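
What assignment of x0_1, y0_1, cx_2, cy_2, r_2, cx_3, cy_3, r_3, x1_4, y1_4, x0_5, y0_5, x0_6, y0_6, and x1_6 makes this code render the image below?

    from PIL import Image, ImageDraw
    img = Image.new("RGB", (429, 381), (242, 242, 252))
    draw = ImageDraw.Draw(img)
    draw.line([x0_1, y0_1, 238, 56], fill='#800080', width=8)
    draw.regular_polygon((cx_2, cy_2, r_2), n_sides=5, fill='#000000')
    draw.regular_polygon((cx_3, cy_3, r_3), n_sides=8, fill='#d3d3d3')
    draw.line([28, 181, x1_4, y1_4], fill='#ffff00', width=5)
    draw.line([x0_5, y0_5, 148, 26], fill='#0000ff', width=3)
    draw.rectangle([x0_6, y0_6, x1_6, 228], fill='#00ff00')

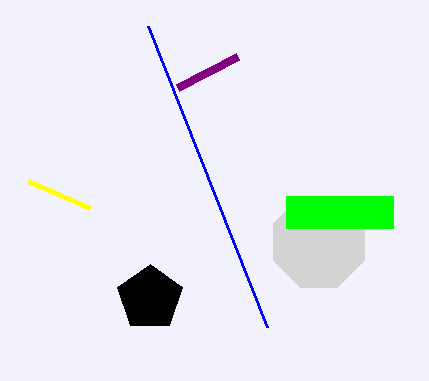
x0_1 = 178, y0_1 = 87, cx_2 = 150, cy_2 = 298, r_2 = 34, cx_3 = 319, cy_3 = 242, r_3 = 49, x1_4 = 90, y1_4 = 208, x0_5 = 267, y0_5 = 327, x0_6 = 286, y0_6 = 196, x1_6 = 393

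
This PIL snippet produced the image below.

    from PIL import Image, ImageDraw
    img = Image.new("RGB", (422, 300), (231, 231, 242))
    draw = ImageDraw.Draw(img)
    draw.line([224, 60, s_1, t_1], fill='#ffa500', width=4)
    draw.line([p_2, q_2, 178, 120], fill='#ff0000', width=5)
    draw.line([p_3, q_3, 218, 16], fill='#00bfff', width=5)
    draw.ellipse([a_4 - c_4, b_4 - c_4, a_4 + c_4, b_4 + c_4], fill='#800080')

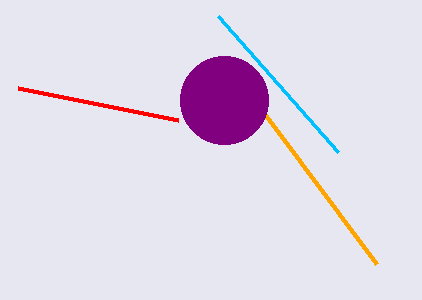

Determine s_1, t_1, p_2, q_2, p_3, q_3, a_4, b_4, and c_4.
s_1 = 376
t_1 = 264
p_2 = 18
q_2 = 88
p_3 = 338
q_3 = 152
a_4 = 224
b_4 = 100
c_4 = 44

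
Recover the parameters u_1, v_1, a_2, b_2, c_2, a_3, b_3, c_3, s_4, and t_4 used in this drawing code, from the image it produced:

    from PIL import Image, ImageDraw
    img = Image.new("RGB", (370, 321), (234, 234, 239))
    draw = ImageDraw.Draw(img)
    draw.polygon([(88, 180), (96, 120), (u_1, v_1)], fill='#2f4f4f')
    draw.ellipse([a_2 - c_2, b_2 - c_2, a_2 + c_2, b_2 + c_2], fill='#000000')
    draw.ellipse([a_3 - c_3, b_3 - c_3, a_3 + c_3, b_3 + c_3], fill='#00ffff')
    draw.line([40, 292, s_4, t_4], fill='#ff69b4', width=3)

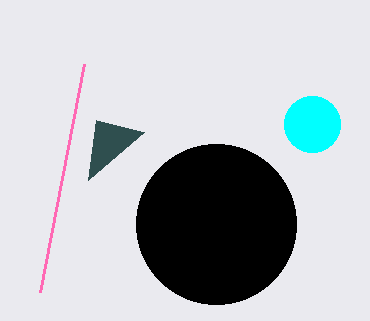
u_1 = 144, v_1 = 132, a_2 = 216, b_2 = 224, c_2 = 80, a_3 = 312, b_3 = 124, c_3 = 28, s_4 = 84, t_4 = 64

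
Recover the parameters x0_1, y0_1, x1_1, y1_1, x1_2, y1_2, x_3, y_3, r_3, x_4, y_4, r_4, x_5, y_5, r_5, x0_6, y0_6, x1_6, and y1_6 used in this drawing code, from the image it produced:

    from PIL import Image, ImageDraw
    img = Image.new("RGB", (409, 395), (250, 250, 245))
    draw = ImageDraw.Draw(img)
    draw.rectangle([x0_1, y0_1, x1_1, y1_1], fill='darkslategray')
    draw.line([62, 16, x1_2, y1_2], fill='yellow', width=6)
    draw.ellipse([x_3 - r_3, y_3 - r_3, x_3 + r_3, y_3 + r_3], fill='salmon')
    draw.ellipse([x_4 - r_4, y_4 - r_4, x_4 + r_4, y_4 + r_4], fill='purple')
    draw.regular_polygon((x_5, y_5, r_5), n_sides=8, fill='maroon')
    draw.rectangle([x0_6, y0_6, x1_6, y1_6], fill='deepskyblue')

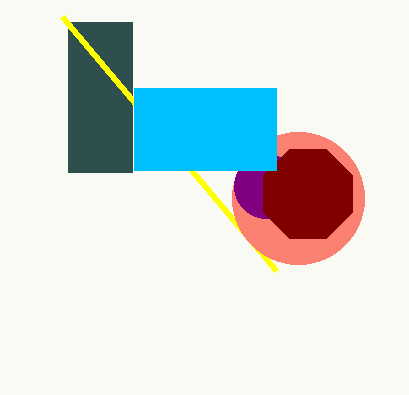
x0_1 = 68, y0_1 = 22, x1_1 = 132, y1_1 = 172, x1_2 = 276, y1_2 = 270, x_3 = 298, y_3 = 198, r_3 = 66, x_4 = 266, y_4 = 186, r_4 = 32, x_5 = 308, y_5 = 194, r_5 = 48, x0_6 = 134, y0_6 = 88, x1_6 = 276, y1_6 = 170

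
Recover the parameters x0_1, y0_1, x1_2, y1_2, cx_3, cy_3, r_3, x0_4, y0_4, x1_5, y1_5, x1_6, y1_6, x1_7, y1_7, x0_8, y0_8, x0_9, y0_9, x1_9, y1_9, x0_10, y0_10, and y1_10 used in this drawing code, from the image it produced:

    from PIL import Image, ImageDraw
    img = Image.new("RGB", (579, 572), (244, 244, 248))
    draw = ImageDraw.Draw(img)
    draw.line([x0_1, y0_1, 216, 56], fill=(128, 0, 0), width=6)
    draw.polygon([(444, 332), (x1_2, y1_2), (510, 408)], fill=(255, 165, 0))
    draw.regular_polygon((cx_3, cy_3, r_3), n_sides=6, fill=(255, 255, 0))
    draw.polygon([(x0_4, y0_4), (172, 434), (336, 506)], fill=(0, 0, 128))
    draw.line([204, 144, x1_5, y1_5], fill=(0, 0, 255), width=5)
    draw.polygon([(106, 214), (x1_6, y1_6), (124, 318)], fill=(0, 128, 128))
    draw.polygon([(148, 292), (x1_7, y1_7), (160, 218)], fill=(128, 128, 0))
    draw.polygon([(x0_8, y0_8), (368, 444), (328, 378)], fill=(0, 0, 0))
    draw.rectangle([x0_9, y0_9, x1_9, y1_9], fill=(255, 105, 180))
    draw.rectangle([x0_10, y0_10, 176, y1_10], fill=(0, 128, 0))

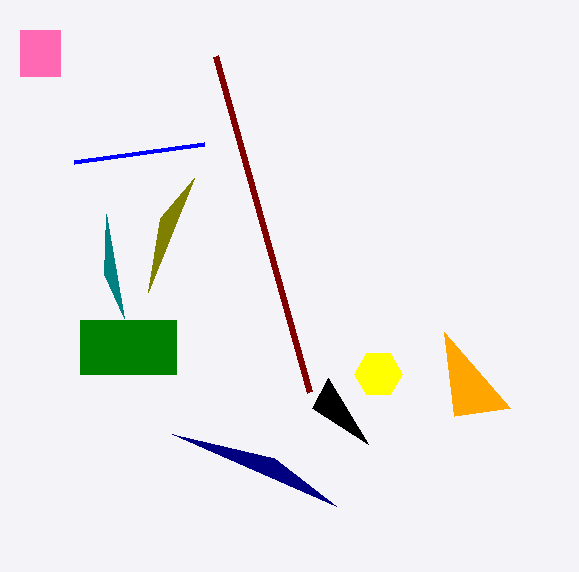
x0_1 = 310; y0_1 = 392; x1_2 = 454; y1_2 = 416; cx_3 = 378; cy_3 = 374; r_3 = 24; x0_4 = 274; y0_4 = 458; x1_5 = 74; y1_5 = 162; x1_6 = 104; y1_6 = 274; x1_7 = 194; y1_7 = 178; x0_8 = 312; y0_8 = 408; x0_9 = 20; y0_9 = 30; x1_9 = 60; y1_9 = 76; x0_10 = 80; y0_10 = 320; y1_10 = 374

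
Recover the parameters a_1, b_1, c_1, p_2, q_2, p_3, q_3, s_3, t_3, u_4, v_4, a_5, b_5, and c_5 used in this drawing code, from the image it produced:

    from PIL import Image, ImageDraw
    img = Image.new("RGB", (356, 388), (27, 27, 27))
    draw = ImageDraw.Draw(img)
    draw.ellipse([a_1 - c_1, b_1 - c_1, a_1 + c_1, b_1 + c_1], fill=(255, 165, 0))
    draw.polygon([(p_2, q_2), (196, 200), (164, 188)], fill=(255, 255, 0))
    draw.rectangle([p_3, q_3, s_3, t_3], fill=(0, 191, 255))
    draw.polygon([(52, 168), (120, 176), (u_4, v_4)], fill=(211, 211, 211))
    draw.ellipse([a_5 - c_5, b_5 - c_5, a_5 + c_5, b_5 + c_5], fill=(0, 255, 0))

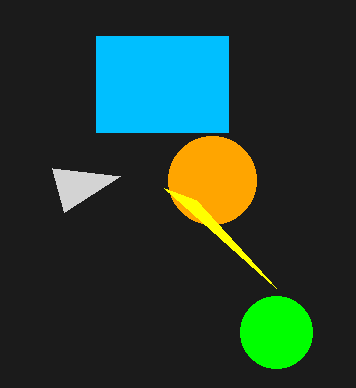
a_1 = 212, b_1 = 180, c_1 = 44, p_2 = 276, q_2 = 288, p_3 = 96, q_3 = 36, s_3 = 228, t_3 = 132, u_4 = 64, v_4 = 212, a_5 = 276, b_5 = 332, c_5 = 36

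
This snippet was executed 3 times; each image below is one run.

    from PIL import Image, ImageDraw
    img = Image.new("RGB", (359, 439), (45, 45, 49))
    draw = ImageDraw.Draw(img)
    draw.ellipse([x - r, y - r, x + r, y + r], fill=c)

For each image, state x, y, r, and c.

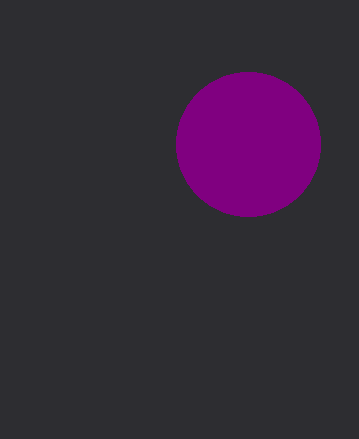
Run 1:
x = 248, y = 144, r = 72, c = 'purple'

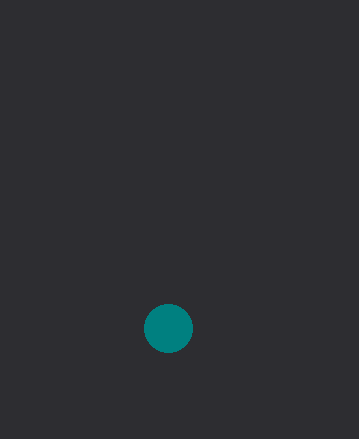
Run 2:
x = 168, y = 328, r = 24, c = 'teal'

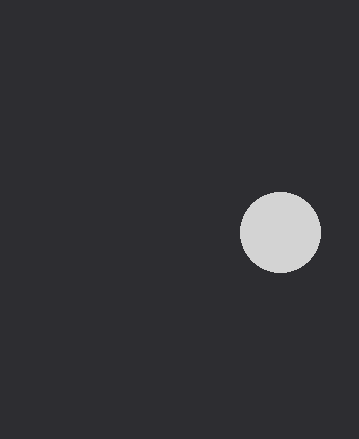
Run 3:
x = 280, y = 232, r = 40, c = 'lightgray'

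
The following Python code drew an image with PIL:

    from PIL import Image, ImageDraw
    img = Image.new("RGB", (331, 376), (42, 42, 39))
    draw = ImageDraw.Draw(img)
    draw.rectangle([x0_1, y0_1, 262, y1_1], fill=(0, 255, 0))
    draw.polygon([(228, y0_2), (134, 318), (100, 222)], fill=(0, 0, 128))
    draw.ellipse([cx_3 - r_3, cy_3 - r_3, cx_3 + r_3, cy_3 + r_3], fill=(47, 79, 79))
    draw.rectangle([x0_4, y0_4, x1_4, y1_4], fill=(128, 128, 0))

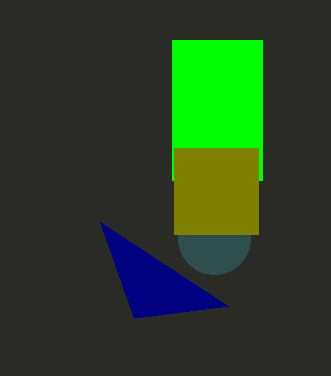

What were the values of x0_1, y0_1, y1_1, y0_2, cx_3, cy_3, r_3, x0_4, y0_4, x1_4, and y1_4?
x0_1 = 172, y0_1 = 40, y1_1 = 180, y0_2 = 306, cx_3 = 214, cy_3 = 238, r_3 = 36, x0_4 = 174, y0_4 = 148, x1_4 = 258, y1_4 = 234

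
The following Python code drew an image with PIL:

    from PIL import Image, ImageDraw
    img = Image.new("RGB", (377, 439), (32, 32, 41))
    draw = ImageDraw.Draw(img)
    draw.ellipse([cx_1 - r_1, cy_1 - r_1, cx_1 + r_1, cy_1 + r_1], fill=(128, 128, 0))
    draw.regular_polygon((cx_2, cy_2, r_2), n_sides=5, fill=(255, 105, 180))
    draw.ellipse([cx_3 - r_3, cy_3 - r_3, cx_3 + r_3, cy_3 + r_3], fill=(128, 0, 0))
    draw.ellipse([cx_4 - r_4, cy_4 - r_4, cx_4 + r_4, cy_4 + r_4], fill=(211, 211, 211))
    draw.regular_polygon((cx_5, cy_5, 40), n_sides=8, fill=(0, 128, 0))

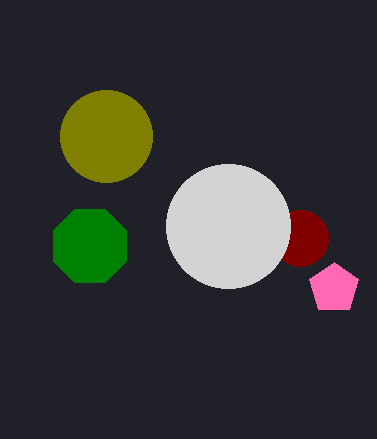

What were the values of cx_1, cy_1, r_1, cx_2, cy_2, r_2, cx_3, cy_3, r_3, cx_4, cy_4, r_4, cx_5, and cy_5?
cx_1 = 106
cy_1 = 136
r_1 = 46
cx_2 = 334
cy_2 = 288
r_2 = 26
cx_3 = 300
cy_3 = 238
r_3 = 28
cx_4 = 228
cy_4 = 226
r_4 = 62
cx_5 = 90
cy_5 = 246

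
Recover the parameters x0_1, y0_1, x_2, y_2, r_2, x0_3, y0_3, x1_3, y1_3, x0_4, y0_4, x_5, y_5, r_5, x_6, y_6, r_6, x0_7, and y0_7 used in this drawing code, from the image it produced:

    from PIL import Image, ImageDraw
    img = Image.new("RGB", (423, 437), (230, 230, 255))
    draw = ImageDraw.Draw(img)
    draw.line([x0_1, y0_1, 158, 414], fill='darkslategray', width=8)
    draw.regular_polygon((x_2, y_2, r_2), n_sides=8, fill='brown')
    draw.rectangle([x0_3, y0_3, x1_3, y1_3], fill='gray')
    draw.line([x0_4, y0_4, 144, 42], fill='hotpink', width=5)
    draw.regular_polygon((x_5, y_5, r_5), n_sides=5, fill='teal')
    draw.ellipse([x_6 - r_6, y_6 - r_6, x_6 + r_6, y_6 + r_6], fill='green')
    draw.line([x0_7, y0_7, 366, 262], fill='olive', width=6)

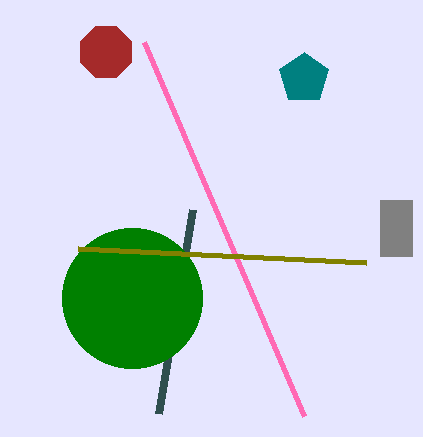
x0_1 = 192; y0_1 = 210; x_2 = 106; y_2 = 52; r_2 = 28; x0_3 = 380; y0_3 = 200; x1_3 = 412; y1_3 = 256; x0_4 = 304; y0_4 = 416; x_5 = 304; y_5 = 78; r_5 = 26; x_6 = 132; y_6 = 298; r_6 = 70; x0_7 = 78; y0_7 = 248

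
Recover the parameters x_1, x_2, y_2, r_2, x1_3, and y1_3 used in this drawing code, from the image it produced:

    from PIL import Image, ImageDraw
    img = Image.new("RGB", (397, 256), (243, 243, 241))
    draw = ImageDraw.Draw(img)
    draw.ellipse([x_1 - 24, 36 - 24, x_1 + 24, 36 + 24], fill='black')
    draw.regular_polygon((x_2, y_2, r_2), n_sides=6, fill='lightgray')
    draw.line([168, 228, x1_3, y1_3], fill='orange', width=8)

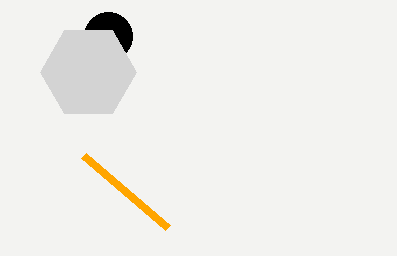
x_1 = 108; x_2 = 88; y_2 = 72; r_2 = 48; x1_3 = 84; y1_3 = 156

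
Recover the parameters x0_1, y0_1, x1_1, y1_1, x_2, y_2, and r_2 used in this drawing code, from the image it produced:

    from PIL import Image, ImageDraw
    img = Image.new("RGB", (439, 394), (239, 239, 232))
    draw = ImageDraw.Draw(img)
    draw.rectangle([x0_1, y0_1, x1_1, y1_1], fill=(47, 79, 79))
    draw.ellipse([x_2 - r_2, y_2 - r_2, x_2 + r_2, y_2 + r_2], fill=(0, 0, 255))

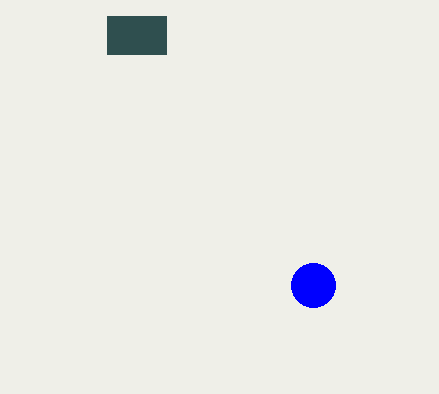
x0_1 = 107
y0_1 = 16
x1_1 = 166
y1_1 = 54
x_2 = 313
y_2 = 285
r_2 = 22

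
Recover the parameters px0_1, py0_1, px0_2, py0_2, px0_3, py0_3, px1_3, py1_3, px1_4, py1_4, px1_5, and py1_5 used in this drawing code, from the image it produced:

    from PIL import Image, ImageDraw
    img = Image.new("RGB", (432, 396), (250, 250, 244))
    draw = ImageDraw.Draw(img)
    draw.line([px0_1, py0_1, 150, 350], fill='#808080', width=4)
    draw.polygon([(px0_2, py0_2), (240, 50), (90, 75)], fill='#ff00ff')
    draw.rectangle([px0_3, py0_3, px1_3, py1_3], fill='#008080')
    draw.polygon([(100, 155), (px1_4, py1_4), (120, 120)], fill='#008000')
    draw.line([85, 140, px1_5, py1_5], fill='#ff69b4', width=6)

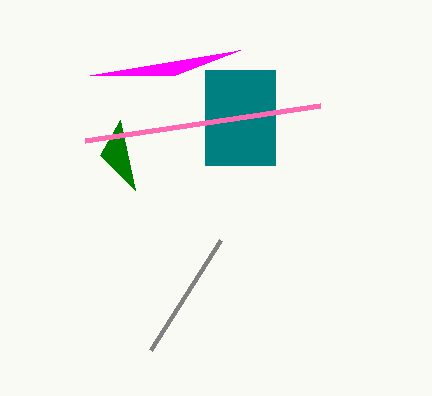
px0_1 = 220; py0_1 = 240; px0_2 = 175; py0_2 = 75; px0_3 = 205; py0_3 = 70; px1_3 = 275; py1_3 = 165; px1_4 = 135; py1_4 = 190; px1_5 = 320; py1_5 = 105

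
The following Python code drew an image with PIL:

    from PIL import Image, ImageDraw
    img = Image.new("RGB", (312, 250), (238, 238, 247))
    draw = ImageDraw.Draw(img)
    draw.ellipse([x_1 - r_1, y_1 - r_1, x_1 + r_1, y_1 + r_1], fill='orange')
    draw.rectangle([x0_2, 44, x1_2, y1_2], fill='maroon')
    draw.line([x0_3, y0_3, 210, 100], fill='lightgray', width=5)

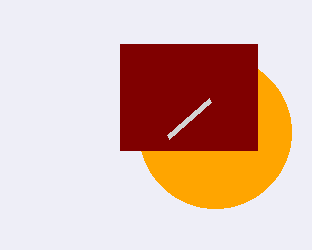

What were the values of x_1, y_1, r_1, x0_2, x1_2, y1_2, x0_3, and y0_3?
x_1 = 215; y_1 = 132; r_1 = 76; x0_2 = 120; x1_2 = 257; y1_2 = 150; x0_3 = 168; y0_3 = 137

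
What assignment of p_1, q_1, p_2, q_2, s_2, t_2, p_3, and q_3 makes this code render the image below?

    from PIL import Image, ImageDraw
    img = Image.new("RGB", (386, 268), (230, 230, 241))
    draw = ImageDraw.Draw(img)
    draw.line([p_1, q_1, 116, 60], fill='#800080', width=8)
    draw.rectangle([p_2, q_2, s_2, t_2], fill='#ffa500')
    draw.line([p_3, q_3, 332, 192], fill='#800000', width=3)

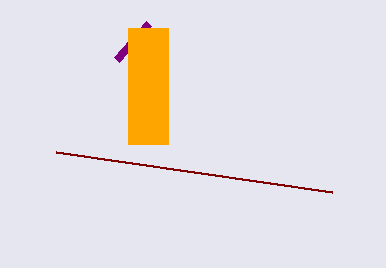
p_1 = 148; q_1 = 24; p_2 = 128; q_2 = 28; s_2 = 168; t_2 = 144; p_3 = 56; q_3 = 152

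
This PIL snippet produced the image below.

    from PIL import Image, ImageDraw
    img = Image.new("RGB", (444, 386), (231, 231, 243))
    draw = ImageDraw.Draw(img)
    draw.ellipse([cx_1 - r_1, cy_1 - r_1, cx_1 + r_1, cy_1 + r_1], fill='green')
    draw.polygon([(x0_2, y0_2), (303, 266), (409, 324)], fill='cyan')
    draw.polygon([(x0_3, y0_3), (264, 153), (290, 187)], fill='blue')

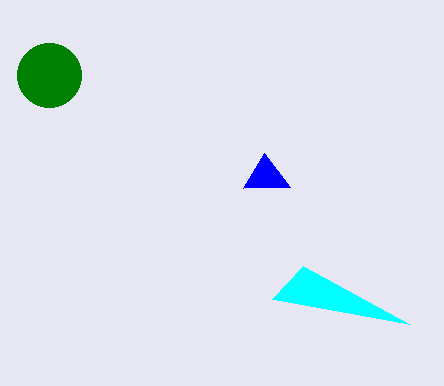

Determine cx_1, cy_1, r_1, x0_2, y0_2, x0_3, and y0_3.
cx_1 = 49, cy_1 = 75, r_1 = 32, x0_2 = 272, y0_2 = 299, x0_3 = 243, y0_3 = 188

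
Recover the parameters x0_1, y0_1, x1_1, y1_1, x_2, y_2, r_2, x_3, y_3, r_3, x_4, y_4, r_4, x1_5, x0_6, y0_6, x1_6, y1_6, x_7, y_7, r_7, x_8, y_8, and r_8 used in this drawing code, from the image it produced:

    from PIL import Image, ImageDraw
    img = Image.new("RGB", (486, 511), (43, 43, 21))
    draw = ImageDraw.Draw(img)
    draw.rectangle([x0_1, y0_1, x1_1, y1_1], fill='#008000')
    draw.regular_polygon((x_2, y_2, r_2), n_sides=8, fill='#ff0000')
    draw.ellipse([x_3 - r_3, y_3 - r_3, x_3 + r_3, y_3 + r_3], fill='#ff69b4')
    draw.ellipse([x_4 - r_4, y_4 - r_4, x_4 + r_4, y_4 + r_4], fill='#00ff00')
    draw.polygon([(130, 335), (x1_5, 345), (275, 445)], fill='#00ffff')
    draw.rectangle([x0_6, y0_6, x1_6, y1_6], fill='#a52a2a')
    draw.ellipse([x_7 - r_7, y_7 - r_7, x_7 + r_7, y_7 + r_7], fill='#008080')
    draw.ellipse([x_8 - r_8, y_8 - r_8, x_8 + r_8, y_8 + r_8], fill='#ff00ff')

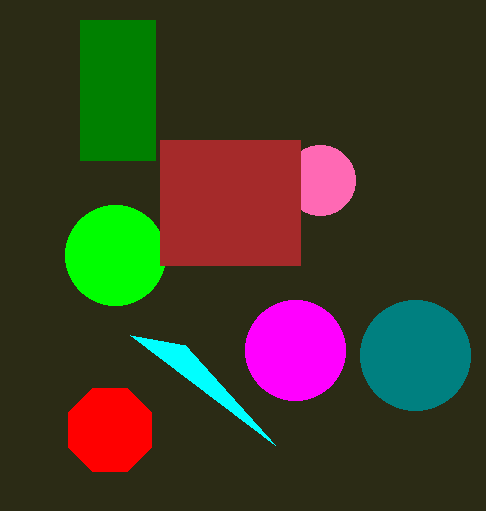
x0_1 = 80
y0_1 = 20
x1_1 = 155
y1_1 = 160
x_2 = 110
y_2 = 430
r_2 = 45
x_3 = 320
y_3 = 180
r_3 = 35
x_4 = 115
y_4 = 255
r_4 = 50
x1_5 = 185
x0_6 = 160
y0_6 = 140
x1_6 = 300
y1_6 = 265
x_7 = 415
y_7 = 355
r_7 = 55
x_8 = 295
y_8 = 350
r_8 = 50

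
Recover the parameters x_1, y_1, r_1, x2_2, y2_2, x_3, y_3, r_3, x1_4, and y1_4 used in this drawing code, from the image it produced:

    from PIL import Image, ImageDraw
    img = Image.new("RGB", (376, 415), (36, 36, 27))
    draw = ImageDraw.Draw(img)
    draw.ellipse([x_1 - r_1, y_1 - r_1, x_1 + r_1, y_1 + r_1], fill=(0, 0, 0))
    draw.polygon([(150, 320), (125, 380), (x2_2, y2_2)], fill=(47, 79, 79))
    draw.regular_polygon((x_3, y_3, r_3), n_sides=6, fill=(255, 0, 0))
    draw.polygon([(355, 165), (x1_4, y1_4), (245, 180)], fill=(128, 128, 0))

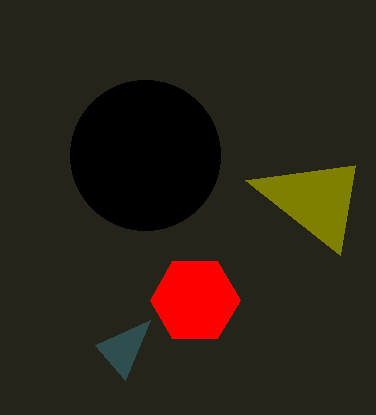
x_1 = 145; y_1 = 155; r_1 = 75; x2_2 = 95; y2_2 = 345; x_3 = 195; y_3 = 300; r_3 = 45; x1_4 = 340; y1_4 = 255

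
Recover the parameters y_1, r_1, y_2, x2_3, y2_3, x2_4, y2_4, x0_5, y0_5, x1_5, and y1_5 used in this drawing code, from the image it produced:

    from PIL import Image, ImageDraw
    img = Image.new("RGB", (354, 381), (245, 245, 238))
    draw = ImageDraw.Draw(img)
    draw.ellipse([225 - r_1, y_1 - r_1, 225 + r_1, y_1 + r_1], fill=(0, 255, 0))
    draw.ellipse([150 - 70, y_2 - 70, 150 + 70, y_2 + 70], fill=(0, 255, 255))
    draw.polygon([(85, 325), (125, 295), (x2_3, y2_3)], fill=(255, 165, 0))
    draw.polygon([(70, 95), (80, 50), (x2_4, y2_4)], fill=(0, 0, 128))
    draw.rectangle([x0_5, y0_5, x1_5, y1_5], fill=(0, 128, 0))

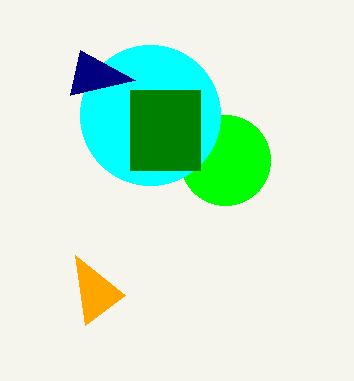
y_1 = 160
r_1 = 45
y_2 = 115
x2_3 = 75
y2_3 = 255
x2_4 = 135
y2_4 = 80
x0_5 = 130
y0_5 = 90
x1_5 = 200
y1_5 = 170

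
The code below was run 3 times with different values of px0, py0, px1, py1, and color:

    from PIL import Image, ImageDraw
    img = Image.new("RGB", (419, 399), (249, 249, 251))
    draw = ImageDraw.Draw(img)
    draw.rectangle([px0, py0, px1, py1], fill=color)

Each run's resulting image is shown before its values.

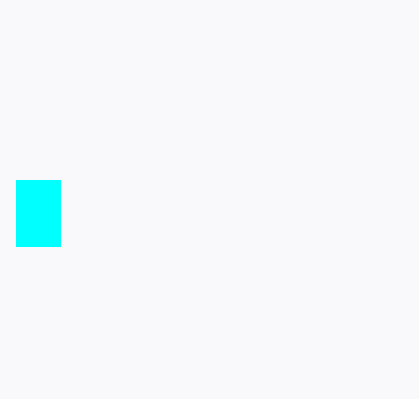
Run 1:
px0 = 16
py0 = 180
px1 = 60
py1 = 246
color = 'cyan'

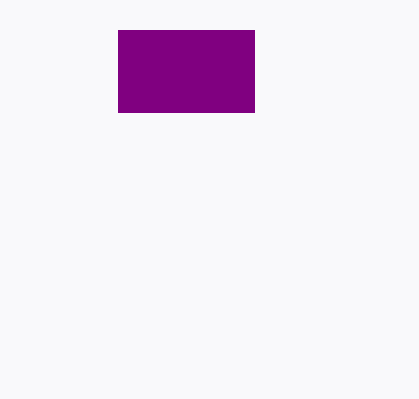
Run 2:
px0 = 118, py0 = 30, px1 = 254, py1 = 112, color = 'purple'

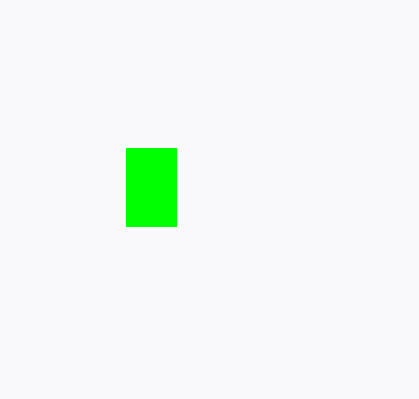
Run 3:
px0 = 126
py0 = 148
px1 = 176
py1 = 226
color = 'lime'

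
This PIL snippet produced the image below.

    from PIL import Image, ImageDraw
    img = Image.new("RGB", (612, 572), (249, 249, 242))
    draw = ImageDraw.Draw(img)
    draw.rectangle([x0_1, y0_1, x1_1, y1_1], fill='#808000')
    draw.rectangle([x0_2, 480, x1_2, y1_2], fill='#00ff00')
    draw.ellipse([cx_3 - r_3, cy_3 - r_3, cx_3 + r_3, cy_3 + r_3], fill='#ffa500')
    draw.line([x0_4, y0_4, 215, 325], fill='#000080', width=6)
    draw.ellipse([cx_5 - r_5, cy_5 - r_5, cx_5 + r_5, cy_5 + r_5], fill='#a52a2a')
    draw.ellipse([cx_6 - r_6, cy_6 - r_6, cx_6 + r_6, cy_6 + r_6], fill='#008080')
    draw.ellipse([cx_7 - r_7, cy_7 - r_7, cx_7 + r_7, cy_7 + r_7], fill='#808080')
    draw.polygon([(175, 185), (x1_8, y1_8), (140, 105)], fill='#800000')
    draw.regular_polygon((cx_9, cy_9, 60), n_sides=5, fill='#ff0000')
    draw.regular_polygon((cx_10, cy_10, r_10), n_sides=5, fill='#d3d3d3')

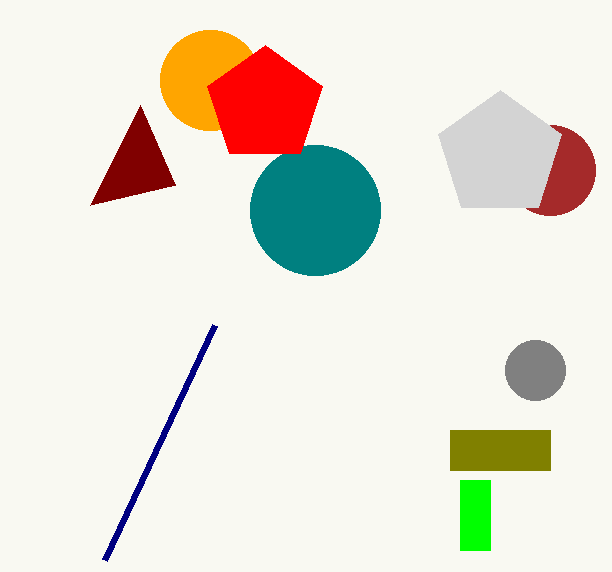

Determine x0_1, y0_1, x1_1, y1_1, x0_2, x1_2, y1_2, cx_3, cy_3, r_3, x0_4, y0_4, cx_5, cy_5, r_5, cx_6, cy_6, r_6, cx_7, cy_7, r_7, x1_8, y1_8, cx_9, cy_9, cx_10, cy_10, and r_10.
x0_1 = 450
y0_1 = 430
x1_1 = 550
y1_1 = 470
x0_2 = 460
x1_2 = 490
y1_2 = 550
cx_3 = 210
cy_3 = 80
r_3 = 50
x0_4 = 105
y0_4 = 560
cx_5 = 550
cy_5 = 170
r_5 = 45
cx_6 = 315
cy_6 = 210
r_6 = 65
cx_7 = 535
cy_7 = 370
r_7 = 30
x1_8 = 90
y1_8 = 205
cx_9 = 265
cy_9 = 105
cx_10 = 500
cy_10 = 155
r_10 = 65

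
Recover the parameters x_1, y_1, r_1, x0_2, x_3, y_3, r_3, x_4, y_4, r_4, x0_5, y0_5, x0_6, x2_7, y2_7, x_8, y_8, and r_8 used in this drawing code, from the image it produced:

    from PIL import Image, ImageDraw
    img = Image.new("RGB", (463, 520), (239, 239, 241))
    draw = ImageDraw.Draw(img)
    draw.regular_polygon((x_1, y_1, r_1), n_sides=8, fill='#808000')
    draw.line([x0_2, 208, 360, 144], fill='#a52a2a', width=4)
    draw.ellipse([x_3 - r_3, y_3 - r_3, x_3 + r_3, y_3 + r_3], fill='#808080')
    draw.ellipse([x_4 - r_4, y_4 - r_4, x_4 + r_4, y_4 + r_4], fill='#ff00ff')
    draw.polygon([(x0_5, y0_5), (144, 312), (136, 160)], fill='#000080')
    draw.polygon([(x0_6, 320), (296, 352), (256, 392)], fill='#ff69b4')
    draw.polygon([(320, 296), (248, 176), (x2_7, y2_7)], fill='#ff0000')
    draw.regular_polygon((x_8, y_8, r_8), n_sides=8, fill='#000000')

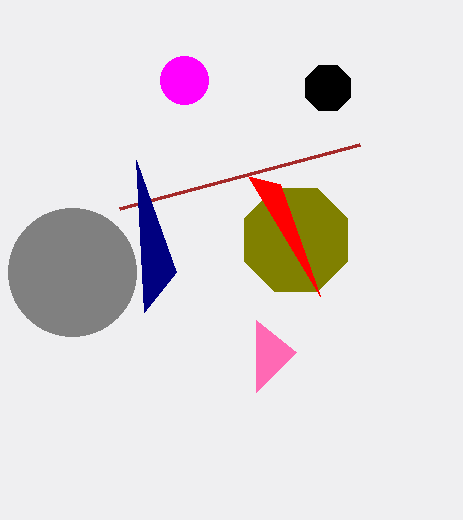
x_1 = 296; y_1 = 240; r_1 = 56; x0_2 = 120; x_3 = 72; y_3 = 272; r_3 = 64; x_4 = 184; y_4 = 80; r_4 = 24; x0_5 = 176; y0_5 = 272; x0_6 = 256; x2_7 = 280; y2_7 = 184; x_8 = 328; y_8 = 88; r_8 = 24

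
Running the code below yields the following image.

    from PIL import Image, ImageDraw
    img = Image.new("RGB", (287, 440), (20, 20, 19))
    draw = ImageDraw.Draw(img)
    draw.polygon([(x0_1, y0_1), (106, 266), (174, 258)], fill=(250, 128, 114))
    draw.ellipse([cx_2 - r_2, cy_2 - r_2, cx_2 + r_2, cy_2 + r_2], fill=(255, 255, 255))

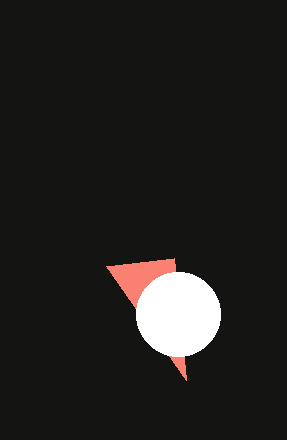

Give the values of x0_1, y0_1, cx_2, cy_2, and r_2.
x0_1 = 186, y0_1 = 380, cx_2 = 178, cy_2 = 314, r_2 = 42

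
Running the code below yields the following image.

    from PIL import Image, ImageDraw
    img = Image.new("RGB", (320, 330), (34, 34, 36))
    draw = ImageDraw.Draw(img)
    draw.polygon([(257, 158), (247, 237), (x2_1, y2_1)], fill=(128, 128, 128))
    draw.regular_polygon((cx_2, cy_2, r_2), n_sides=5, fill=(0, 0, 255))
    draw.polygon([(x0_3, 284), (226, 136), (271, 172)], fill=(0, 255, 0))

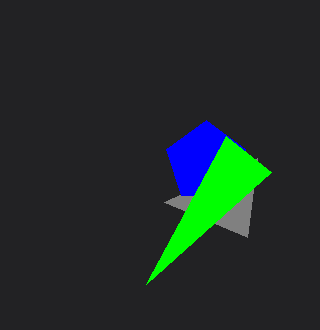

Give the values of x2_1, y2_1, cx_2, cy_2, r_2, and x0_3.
x2_1 = 164
y2_1 = 202
cx_2 = 206
cy_2 = 162
r_2 = 42
x0_3 = 146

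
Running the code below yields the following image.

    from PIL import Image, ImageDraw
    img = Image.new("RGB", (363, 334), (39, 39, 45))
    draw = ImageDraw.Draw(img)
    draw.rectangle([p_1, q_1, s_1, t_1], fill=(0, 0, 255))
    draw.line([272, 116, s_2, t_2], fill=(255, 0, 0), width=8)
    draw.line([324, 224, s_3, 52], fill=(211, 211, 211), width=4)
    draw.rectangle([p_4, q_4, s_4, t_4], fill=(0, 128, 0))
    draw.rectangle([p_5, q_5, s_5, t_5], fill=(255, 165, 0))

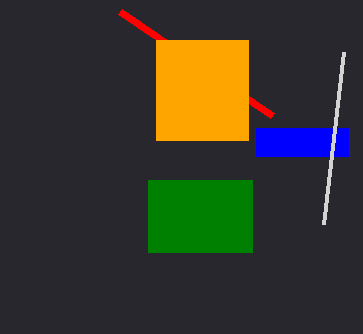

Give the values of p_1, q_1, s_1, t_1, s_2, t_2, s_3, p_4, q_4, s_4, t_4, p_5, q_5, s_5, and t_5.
p_1 = 256; q_1 = 128; s_1 = 348; t_1 = 156; s_2 = 120; t_2 = 12; s_3 = 344; p_4 = 148; q_4 = 180; s_4 = 252; t_4 = 252; p_5 = 156; q_5 = 40; s_5 = 248; t_5 = 140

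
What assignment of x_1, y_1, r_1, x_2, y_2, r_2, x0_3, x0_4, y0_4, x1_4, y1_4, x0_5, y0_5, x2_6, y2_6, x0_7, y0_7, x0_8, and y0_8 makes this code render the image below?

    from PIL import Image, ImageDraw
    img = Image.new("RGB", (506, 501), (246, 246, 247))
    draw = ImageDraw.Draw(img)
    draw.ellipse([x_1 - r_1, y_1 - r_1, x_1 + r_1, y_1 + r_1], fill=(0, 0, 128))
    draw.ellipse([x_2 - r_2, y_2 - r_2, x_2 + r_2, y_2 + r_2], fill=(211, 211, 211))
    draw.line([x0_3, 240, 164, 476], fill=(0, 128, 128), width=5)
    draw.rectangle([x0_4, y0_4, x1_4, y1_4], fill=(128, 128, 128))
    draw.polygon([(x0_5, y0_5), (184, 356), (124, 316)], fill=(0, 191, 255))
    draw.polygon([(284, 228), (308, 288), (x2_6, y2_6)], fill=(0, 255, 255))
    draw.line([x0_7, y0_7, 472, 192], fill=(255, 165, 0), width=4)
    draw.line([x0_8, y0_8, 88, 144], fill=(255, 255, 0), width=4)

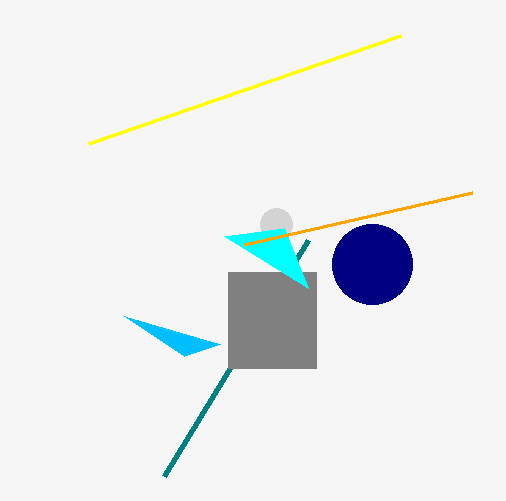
x_1 = 372
y_1 = 264
r_1 = 40
x_2 = 276
y_2 = 224
r_2 = 16
x0_3 = 308
x0_4 = 228
y0_4 = 272
x1_4 = 316
y1_4 = 368
x0_5 = 220
y0_5 = 344
x2_6 = 224
y2_6 = 236
x0_7 = 244
y0_7 = 244
x0_8 = 400
y0_8 = 36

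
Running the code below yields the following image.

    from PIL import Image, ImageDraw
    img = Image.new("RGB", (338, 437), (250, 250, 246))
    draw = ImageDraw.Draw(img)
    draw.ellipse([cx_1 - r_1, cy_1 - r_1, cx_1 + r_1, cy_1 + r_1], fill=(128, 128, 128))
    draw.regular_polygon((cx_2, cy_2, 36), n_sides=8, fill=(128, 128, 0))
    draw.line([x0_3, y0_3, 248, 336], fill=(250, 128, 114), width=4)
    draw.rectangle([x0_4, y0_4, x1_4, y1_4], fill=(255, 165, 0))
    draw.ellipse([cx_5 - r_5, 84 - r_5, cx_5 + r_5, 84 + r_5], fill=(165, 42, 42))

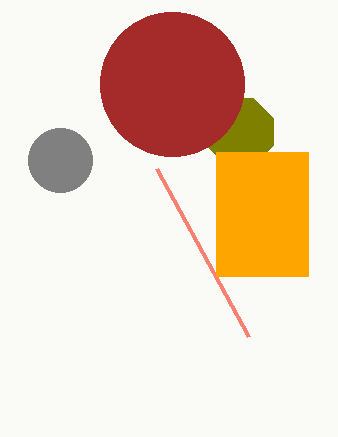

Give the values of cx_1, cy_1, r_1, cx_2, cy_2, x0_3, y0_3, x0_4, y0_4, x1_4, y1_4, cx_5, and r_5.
cx_1 = 60, cy_1 = 160, r_1 = 32, cx_2 = 240, cy_2 = 132, x0_3 = 156, y0_3 = 168, x0_4 = 216, y0_4 = 152, x1_4 = 308, y1_4 = 276, cx_5 = 172, r_5 = 72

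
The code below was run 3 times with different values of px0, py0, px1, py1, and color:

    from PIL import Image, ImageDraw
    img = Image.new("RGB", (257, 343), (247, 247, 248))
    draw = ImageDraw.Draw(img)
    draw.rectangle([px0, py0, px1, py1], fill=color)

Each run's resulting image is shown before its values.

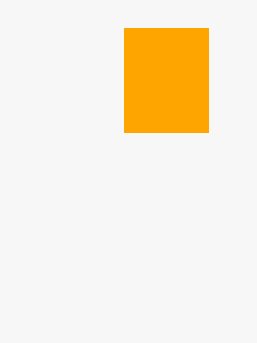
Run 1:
px0 = 124, py0 = 28, px1 = 208, py1 = 132, color = 'orange'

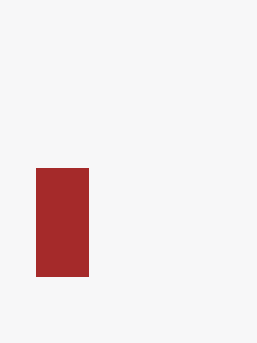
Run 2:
px0 = 36
py0 = 168
px1 = 88
py1 = 276
color = 'brown'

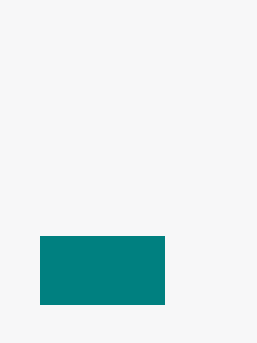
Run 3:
px0 = 40
py0 = 236
px1 = 164
py1 = 304
color = 'teal'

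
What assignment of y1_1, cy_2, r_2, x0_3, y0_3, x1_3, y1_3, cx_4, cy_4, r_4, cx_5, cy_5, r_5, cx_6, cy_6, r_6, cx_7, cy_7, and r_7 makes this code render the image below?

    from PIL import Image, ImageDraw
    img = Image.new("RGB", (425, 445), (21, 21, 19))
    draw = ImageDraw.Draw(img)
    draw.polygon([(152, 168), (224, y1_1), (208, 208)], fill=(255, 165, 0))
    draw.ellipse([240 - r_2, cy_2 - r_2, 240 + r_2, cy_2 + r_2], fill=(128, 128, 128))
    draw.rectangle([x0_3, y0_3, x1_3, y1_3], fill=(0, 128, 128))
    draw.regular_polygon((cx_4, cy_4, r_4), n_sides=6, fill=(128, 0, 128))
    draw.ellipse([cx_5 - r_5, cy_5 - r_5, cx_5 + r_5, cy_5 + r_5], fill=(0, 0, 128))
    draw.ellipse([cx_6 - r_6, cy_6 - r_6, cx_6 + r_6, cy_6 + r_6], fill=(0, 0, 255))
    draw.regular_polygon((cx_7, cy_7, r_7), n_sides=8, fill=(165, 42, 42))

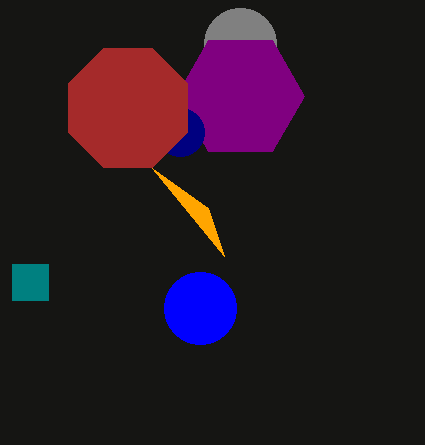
y1_1 = 256
cy_2 = 44
r_2 = 36
x0_3 = 12
y0_3 = 264
x1_3 = 48
y1_3 = 300
cx_4 = 240
cy_4 = 96
r_4 = 64
cx_5 = 180
cy_5 = 132
r_5 = 24
cx_6 = 200
cy_6 = 308
r_6 = 36
cx_7 = 128
cy_7 = 108
r_7 = 64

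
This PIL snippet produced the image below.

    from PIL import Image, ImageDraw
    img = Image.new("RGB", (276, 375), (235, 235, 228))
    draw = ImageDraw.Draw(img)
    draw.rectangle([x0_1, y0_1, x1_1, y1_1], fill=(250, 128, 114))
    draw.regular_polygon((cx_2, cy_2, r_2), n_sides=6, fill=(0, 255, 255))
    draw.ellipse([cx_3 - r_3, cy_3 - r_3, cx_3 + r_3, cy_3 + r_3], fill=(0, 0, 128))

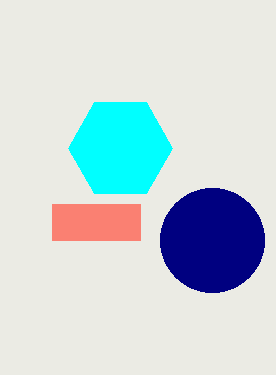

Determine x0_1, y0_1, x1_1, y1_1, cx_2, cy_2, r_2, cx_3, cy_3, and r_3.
x0_1 = 52; y0_1 = 204; x1_1 = 140; y1_1 = 240; cx_2 = 120; cy_2 = 148; r_2 = 52; cx_3 = 212; cy_3 = 240; r_3 = 52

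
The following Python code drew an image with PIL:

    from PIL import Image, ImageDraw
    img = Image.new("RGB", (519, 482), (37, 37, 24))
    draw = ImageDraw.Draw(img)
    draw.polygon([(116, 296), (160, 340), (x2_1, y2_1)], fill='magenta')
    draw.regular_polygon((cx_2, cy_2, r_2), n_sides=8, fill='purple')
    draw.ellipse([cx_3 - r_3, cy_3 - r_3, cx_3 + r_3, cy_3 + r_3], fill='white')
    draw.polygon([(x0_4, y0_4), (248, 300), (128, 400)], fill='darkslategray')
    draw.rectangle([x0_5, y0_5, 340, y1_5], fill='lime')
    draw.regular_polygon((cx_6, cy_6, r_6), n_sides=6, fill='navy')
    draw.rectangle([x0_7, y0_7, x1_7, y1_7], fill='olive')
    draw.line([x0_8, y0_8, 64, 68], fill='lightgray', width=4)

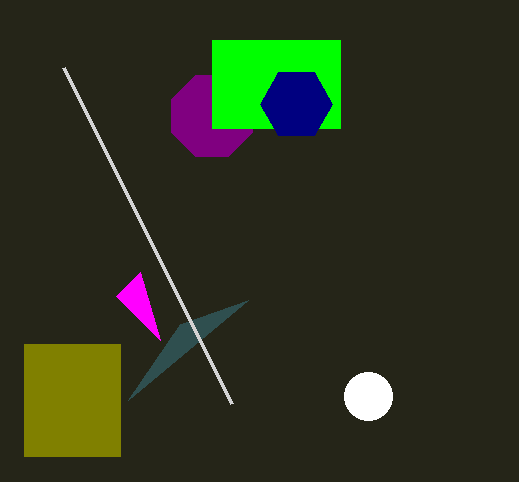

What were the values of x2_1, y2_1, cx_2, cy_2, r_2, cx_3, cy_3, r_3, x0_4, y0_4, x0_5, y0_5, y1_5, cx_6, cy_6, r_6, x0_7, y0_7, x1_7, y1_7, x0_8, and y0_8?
x2_1 = 140
y2_1 = 272
cx_2 = 212
cy_2 = 116
r_2 = 44
cx_3 = 368
cy_3 = 396
r_3 = 24
x0_4 = 180
y0_4 = 324
x0_5 = 212
y0_5 = 40
y1_5 = 128
cx_6 = 296
cy_6 = 104
r_6 = 36
x0_7 = 24
y0_7 = 344
x1_7 = 120
y1_7 = 456
x0_8 = 232
y0_8 = 404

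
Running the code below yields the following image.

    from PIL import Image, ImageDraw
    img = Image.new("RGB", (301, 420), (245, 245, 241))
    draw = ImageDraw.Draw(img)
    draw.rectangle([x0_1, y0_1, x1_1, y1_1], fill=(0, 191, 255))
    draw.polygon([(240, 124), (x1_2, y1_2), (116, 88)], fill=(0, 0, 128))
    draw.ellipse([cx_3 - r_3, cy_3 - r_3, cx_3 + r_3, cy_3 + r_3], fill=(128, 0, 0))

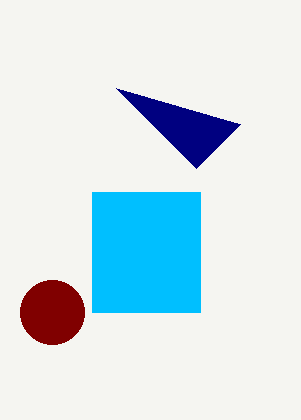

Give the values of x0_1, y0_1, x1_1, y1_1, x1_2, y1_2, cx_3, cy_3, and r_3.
x0_1 = 92, y0_1 = 192, x1_1 = 200, y1_1 = 312, x1_2 = 196, y1_2 = 168, cx_3 = 52, cy_3 = 312, r_3 = 32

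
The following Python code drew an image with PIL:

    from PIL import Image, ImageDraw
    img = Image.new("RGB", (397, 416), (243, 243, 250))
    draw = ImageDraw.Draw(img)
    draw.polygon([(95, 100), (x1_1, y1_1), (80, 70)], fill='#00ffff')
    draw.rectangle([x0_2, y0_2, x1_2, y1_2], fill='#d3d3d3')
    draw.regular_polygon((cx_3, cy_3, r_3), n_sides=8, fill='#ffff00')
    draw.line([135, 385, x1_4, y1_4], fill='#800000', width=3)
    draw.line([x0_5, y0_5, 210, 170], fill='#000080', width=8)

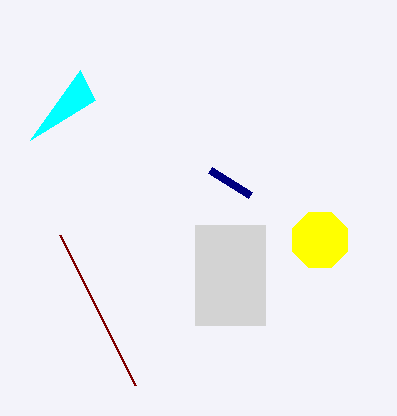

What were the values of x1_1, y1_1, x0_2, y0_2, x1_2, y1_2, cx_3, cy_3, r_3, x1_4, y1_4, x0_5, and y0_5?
x1_1 = 30, y1_1 = 140, x0_2 = 195, y0_2 = 225, x1_2 = 265, y1_2 = 325, cx_3 = 320, cy_3 = 240, r_3 = 30, x1_4 = 60, y1_4 = 235, x0_5 = 250, y0_5 = 195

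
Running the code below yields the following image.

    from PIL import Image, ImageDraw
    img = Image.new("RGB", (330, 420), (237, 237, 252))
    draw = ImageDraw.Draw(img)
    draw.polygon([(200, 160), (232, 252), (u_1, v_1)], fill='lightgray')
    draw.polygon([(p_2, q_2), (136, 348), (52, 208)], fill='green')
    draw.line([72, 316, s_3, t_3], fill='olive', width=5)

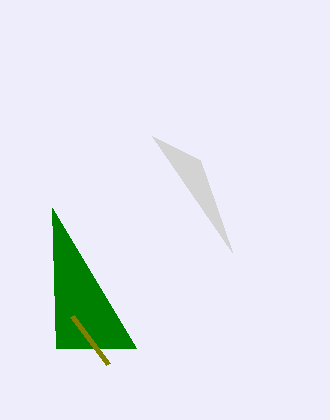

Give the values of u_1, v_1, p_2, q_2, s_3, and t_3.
u_1 = 152; v_1 = 136; p_2 = 56; q_2 = 348; s_3 = 108; t_3 = 364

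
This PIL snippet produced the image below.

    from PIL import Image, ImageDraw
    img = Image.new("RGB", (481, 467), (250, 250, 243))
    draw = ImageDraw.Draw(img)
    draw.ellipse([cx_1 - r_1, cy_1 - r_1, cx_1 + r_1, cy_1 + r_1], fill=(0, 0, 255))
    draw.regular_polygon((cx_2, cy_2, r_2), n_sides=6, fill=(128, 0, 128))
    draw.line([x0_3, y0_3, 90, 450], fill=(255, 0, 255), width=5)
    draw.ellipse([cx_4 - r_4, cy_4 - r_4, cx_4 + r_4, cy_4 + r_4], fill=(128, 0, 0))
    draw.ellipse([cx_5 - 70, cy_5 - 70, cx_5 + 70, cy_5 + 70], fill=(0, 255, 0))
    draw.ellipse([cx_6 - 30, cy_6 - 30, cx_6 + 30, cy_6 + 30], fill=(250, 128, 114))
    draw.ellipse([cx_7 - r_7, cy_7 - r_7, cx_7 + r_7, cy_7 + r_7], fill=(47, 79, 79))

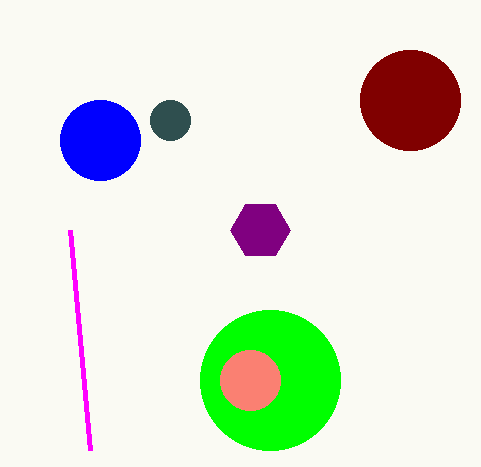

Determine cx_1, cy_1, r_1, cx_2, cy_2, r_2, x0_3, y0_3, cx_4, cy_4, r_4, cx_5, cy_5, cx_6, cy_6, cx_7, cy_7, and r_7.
cx_1 = 100
cy_1 = 140
r_1 = 40
cx_2 = 260
cy_2 = 230
r_2 = 30
x0_3 = 70
y0_3 = 230
cx_4 = 410
cy_4 = 100
r_4 = 50
cx_5 = 270
cy_5 = 380
cx_6 = 250
cy_6 = 380
cx_7 = 170
cy_7 = 120
r_7 = 20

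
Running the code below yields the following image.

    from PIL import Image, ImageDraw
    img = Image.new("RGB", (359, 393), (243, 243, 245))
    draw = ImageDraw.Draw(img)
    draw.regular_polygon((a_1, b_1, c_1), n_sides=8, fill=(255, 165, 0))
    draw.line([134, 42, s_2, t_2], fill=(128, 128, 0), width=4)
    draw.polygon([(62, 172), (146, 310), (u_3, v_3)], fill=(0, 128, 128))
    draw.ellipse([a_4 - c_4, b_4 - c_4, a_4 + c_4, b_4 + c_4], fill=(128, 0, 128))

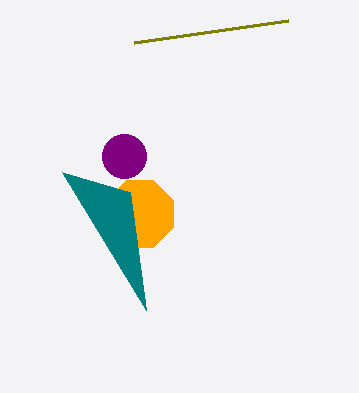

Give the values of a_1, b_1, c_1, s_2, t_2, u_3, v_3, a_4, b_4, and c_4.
a_1 = 140, b_1 = 214, c_1 = 36, s_2 = 288, t_2 = 20, u_3 = 130, v_3 = 192, a_4 = 124, b_4 = 156, c_4 = 22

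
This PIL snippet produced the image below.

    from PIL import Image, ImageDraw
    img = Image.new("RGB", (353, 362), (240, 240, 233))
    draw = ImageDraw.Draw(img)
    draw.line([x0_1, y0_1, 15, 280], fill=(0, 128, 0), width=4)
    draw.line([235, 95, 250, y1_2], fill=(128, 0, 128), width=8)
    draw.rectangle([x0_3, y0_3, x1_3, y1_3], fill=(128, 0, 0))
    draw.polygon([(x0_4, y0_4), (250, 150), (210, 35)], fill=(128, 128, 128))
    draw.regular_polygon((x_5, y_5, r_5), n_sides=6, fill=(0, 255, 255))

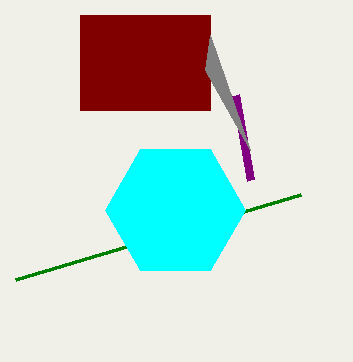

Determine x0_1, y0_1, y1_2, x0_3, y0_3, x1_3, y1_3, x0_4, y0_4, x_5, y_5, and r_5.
x0_1 = 300
y0_1 = 195
y1_2 = 180
x0_3 = 80
y0_3 = 15
x1_3 = 210
y1_3 = 110
x0_4 = 205
y0_4 = 70
x_5 = 175
y_5 = 210
r_5 = 70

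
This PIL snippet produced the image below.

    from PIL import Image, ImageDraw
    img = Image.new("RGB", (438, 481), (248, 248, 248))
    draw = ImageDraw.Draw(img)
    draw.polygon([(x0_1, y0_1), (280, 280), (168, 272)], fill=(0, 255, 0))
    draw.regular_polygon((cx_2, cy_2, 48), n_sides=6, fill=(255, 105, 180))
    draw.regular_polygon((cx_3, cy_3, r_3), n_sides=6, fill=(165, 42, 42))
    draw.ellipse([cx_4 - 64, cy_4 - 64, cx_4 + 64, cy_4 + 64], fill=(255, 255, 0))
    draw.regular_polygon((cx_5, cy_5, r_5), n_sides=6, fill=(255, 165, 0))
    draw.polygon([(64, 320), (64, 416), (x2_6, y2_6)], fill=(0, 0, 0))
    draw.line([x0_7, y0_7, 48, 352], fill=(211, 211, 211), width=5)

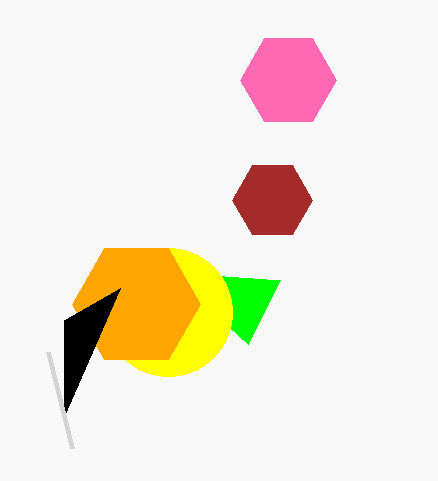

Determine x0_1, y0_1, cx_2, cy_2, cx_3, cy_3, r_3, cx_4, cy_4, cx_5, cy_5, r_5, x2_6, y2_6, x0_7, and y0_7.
x0_1 = 248, y0_1 = 344, cx_2 = 288, cy_2 = 80, cx_3 = 272, cy_3 = 200, r_3 = 40, cx_4 = 168, cy_4 = 312, cx_5 = 136, cy_5 = 304, r_5 = 64, x2_6 = 120, y2_6 = 288, x0_7 = 72, y0_7 = 448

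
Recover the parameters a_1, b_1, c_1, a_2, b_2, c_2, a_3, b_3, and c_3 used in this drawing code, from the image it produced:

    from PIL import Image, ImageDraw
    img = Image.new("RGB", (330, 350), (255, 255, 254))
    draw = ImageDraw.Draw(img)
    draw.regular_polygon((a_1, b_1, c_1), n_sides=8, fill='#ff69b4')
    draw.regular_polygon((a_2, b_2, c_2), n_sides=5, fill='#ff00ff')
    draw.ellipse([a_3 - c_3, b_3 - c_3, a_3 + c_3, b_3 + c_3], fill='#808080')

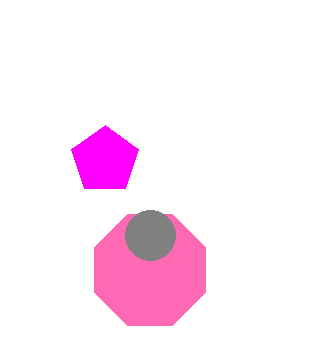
a_1 = 150, b_1 = 270, c_1 = 60, a_2 = 105, b_2 = 160, c_2 = 35, a_3 = 150, b_3 = 235, c_3 = 25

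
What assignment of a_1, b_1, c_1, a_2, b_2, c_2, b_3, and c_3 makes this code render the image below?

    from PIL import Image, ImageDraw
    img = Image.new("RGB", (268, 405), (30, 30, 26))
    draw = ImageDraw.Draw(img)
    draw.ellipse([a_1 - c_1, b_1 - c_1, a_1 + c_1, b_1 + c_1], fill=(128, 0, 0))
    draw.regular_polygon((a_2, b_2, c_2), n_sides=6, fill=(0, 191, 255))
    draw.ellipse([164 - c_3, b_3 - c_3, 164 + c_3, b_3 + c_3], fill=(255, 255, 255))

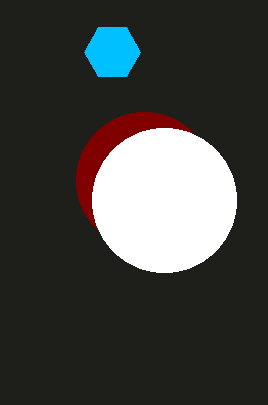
a_1 = 144
b_1 = 180
c_1 = 68
a_2 = 112
b_2 = 52
c_2 = 28
b_3 = 200
c_3 = 72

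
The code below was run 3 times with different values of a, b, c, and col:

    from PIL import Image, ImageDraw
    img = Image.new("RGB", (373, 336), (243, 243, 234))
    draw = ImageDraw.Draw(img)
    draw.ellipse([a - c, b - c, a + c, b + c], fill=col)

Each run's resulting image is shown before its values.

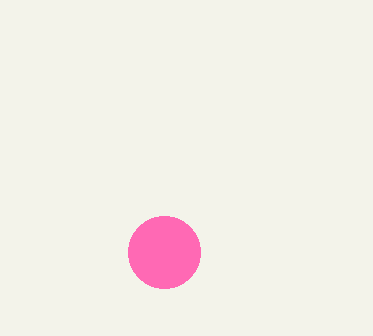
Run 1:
a = 164; b = 252; c = 36; col = 'hotpink'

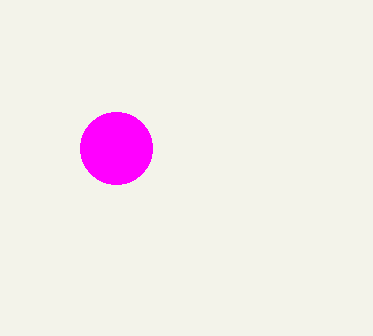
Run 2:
a = 116; b = 148; c = 36; col = 'magenta'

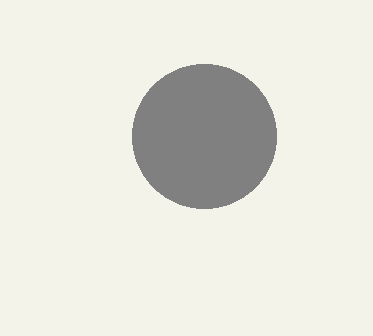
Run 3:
a = 204; b = 136; c = 72; col = 'gray'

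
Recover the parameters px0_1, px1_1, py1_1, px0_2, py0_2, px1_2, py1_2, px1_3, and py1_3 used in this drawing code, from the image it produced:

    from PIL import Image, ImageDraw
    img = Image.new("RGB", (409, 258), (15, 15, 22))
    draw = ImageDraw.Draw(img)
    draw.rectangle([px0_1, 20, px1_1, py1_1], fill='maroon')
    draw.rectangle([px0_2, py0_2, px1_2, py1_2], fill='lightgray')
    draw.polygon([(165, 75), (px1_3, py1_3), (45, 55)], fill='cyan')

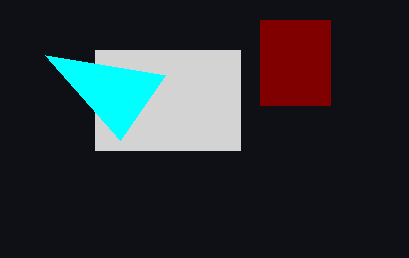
px0_1 = 260; px1_1 = 330; py1_1 = 105; px0_2 = 95; py0_2 = 50; px1_2 = 240; py1_2 = 150; px1_3 = 120; py1_3 = 140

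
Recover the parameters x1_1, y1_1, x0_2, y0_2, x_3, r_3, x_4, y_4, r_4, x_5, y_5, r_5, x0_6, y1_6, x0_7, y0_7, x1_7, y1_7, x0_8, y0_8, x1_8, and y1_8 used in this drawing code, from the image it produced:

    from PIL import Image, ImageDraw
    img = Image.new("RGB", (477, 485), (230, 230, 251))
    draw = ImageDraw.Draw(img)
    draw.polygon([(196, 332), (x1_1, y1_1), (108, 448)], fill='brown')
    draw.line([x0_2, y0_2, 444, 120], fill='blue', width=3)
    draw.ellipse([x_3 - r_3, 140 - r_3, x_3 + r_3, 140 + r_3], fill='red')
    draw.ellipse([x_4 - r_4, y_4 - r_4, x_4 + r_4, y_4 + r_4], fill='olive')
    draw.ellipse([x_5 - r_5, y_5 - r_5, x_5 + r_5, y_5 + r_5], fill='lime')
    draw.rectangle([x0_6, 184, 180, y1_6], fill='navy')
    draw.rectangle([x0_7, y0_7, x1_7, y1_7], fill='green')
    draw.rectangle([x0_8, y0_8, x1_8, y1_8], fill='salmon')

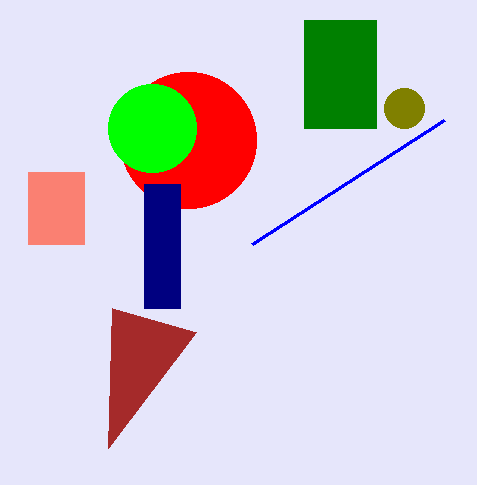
x1_1 = 112, y1_1 = 308, x0_2 = 252, y0_2 = 244, x_3 = 188, r_3 = 68, x_4 = 404, y_4 = 108, r_4 = 20, x_5 = 152, y_5 = 128, r_5 = 44, x0_6 = 144, y1_6 = 308, x0_7 = 304, y0_7 = 20, x1_7 = 376, y1_7 = 128, x0_8 = 28, y0_8 = 172, x1_8 = 84, y1_8 = 244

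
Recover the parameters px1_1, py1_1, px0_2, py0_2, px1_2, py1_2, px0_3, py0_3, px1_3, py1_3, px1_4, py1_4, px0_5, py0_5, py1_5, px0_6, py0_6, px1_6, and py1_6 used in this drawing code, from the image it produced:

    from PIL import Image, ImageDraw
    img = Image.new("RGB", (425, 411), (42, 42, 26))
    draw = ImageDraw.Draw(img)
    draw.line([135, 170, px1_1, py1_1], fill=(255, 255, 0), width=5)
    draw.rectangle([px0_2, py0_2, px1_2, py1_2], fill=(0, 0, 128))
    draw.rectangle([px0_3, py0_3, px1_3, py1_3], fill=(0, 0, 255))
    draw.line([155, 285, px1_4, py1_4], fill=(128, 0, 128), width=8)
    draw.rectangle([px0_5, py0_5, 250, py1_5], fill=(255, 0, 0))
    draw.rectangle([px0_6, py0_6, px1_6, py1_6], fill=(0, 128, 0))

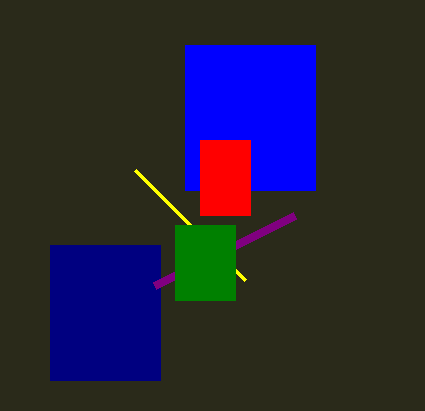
px1_1 = 245; py1_1 = 280; px0_2 = 50; py0_2 = 245; px1_2 = 160; py1_2 = 380; px0_3 = 185; py0_3 = 45; px1_3 = 315; py1_3 = 190; px1_4 = 295; py1_4 = 215; px0_5 = 200; py0_5 = 140; py1_5 = 215; px0_6 = 175; py0_6 = 225; px1_6 = 235; py1_6 = 300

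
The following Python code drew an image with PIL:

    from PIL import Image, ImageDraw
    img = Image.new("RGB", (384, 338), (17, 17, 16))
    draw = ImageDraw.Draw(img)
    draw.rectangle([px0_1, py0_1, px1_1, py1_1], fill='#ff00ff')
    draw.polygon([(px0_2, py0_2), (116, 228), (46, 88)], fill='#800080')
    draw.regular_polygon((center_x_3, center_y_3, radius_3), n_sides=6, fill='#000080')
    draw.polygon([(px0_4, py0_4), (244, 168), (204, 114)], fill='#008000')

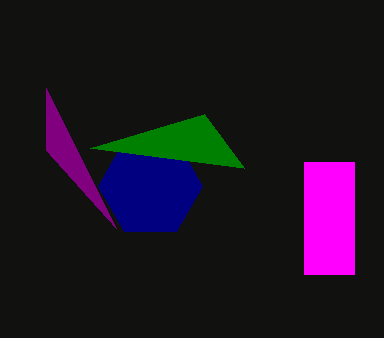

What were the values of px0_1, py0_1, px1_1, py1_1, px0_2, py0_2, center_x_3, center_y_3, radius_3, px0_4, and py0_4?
px0_1 = 304, py0_1 = 162, px1_1 = 354, py1_1 = 274, px0_2 = 46, py0_2 = 150, center_x_3 = 150, center_y_3 = 186, radius_3 = 52, px0_4 = 90, py0_4 = 148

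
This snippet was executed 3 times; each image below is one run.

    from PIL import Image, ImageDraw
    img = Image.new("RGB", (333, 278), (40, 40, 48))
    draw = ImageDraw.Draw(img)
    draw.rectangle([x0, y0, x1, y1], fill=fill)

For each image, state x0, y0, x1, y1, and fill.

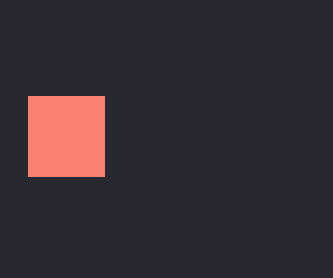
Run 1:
x0 = 28
y0 = 96
x1 = 104
y1 = 176
fill = 'salmon'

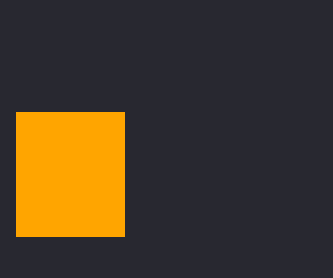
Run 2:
x0 = 16; y0 = 112; x1 = 124; y1 = 236; fill = 'orange'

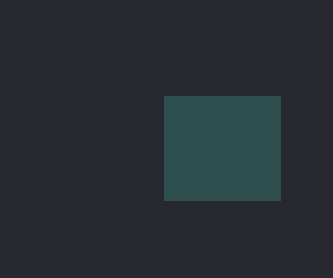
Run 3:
x0 = 164, y0 = 96, x1 = 280, y1 = 200, fill = 'darkslategray'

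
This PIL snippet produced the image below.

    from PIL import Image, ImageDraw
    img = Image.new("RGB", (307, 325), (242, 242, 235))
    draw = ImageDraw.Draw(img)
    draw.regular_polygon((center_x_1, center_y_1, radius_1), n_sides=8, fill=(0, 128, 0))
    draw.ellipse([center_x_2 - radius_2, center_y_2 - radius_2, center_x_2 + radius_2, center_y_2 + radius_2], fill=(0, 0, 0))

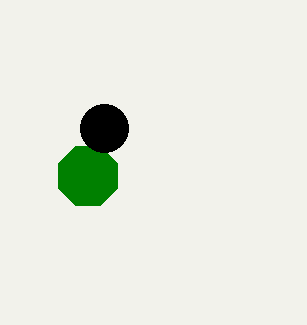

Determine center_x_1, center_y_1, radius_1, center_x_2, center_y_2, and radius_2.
center_x_1 = 88; center_y_1 = 176; radius_1 = 32; center_x_2 = 104; center_y_2 = 128; radius_2 = 24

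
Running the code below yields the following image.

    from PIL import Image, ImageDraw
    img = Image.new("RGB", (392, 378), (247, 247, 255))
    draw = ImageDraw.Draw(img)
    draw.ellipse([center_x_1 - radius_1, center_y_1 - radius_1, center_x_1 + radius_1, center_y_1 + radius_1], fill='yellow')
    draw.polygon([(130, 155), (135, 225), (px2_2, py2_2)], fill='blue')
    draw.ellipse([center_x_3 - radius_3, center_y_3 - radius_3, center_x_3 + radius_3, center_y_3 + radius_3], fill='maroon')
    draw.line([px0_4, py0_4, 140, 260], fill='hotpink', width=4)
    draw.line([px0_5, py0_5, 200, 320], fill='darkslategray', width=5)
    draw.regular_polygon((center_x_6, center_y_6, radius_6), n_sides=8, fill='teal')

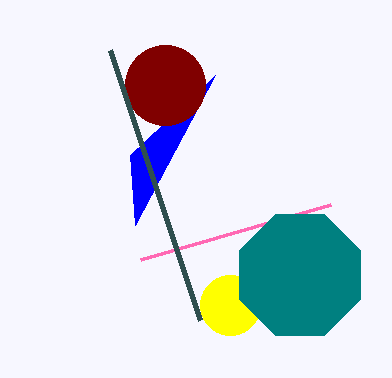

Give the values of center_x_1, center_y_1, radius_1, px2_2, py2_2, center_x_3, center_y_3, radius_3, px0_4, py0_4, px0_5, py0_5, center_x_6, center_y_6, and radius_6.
center_x_1 = 230, center_y_1 = 305, radius_1 = 30, px2_2 = 215, py2_2 = 75, center_x_3 = 165, center_y_3 = 85, radius_3 = 40, px0_4 = 330, py0_4 = 205, px0_5 = 110, py0_5 = 50, center_x_6 = 300, center_y_6 = 275, radius_6 = 65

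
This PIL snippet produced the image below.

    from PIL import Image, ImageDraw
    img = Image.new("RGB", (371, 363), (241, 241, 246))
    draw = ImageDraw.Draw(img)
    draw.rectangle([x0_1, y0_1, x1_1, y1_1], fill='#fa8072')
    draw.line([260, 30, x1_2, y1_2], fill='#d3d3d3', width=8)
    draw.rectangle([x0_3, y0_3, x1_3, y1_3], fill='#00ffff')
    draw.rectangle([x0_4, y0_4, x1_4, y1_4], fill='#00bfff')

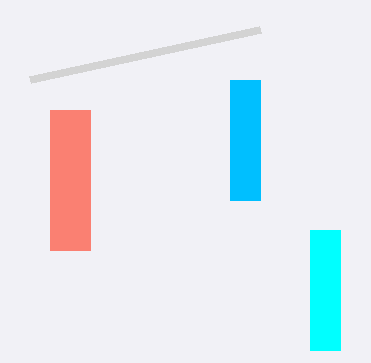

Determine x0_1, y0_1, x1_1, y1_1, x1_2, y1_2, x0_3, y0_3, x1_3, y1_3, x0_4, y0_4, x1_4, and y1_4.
x0_1 = 50
y0_1 = 110
x1_1 = 90
y1_1 = 250
x1_2 = 30
y1_2 = 80
x0_3 = 310
y0_3 = 230
x1_3 = 340
y1_3 = 350
x0_4 = 230
y0_4 = 80
x1_4 = 260
y1_4 = 200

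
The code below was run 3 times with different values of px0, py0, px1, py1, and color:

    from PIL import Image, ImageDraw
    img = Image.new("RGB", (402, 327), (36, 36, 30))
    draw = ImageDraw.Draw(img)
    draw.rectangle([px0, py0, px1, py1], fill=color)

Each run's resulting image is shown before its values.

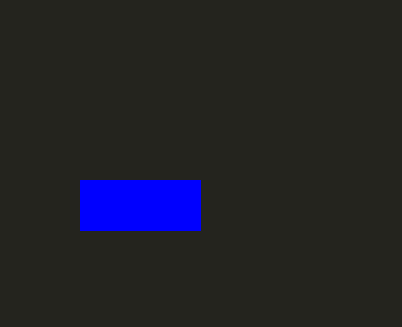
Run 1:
px0 = 80; py0 = 180; px1 = 200; py1 = 230; color = 'blue'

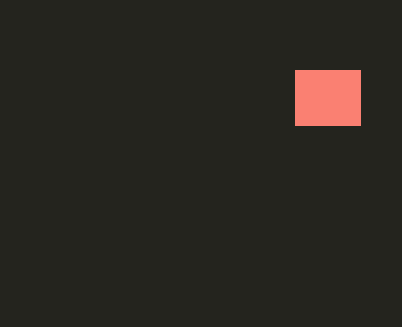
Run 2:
px0 = 295, py0 = 70, px1 = 360, py1 = 125, color = 'salmon'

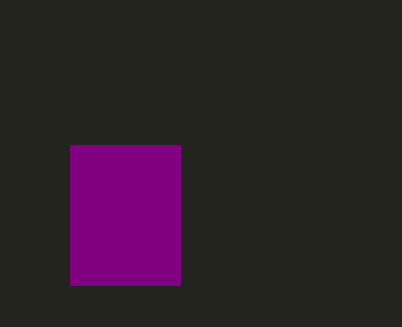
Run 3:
px0 = 70, py0 = 145, px1 = 180, py1 = 285, color = 'purple'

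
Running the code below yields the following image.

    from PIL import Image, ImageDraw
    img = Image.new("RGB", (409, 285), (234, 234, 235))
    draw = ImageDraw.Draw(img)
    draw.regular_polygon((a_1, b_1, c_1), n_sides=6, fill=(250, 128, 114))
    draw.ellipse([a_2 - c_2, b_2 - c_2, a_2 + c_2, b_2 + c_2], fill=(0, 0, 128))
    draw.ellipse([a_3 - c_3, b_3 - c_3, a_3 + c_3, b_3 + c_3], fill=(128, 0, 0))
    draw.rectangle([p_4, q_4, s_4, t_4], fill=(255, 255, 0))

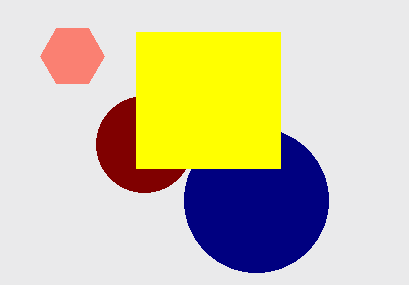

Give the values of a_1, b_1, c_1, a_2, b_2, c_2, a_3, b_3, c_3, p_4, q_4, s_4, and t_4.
a_1 = 72, b_1 = 56, c_1 = 32, a_2 = 256, b_2 = 200, c_2 = 72, a_3 = 144, b_3 = 144, c_3 = 48, p_4 = 136, q_4 = 32, s_4 = 280, t_4 = 168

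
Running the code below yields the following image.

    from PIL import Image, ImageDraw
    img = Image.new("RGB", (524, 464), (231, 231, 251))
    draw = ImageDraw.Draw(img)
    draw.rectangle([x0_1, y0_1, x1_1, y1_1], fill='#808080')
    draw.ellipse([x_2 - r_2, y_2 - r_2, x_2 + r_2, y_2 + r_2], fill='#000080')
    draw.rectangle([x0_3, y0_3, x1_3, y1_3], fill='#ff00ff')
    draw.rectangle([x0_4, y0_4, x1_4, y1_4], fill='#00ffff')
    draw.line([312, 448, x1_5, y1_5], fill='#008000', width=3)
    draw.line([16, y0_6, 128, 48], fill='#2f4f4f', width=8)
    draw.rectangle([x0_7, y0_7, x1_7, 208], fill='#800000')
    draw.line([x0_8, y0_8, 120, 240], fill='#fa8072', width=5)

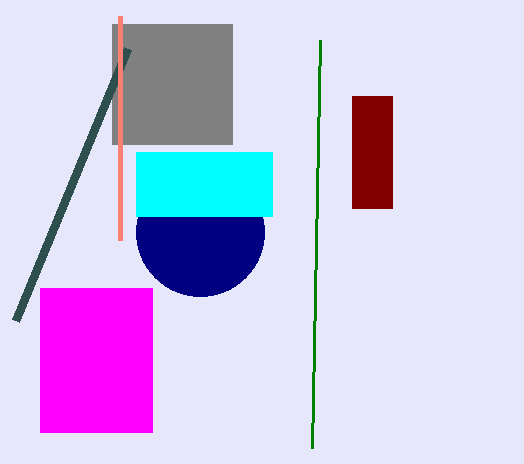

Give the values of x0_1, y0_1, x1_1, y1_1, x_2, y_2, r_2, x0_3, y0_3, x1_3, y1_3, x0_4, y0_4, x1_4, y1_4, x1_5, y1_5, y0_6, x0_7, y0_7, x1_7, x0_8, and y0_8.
x0_1 = 112; y0_1 = 24; x1_1 = 232; y1_1 = 144; x_2 = 200; y_2 = 232; r_2 = 64; x0_3 = 40; y0_3 = 288; x1_3 = 152; y1_3 = 432; x0_4 = 136; y0_4 = 152; x1_4 = 272; y1_4 = 216; x1_5 = 320; y1_5 = 40; y0_6 = 320; x0_7 = 352; y0_7 = 96; x1_7 = 392; x0_8 = 120; y0_8 = 16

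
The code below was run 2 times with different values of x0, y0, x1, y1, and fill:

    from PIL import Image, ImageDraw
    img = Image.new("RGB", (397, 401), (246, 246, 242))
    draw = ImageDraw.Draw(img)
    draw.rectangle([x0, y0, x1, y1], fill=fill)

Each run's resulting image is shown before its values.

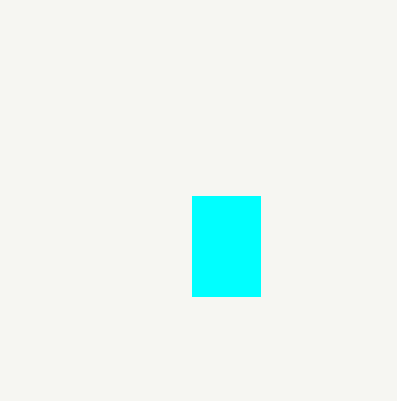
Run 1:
x0 = 192; y0 = 196; x1 = 260; y1 = 296; fill = 'cyan'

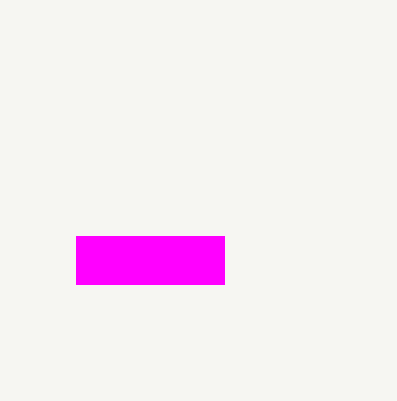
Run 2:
x0 = 76
y0 = 236
x1 = 224
y1 = 284
fill = 'magenta'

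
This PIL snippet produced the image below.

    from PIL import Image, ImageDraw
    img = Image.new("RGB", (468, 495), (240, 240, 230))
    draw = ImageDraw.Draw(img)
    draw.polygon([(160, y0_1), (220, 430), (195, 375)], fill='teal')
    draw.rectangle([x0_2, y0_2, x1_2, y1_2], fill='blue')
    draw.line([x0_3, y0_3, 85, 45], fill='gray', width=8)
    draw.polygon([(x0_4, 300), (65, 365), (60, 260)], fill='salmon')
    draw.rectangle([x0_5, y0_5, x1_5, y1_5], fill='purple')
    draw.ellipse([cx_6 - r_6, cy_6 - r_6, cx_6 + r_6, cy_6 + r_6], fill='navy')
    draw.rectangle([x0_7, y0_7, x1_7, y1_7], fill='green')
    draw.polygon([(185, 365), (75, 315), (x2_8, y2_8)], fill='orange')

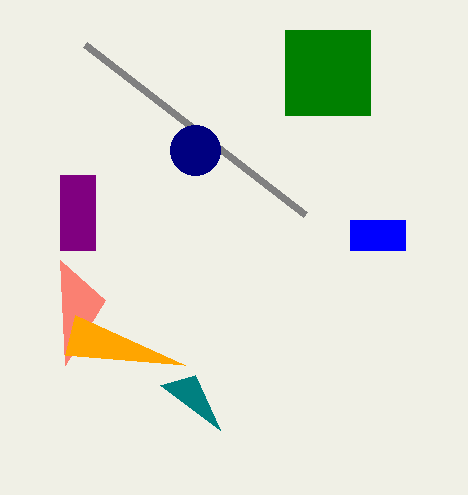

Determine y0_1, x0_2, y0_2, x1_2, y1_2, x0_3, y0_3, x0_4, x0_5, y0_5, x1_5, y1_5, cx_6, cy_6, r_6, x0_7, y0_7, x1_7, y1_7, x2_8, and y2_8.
y0_1 = 385, x0_2 = 350, y0_2 = 220, x1_2 = 405, y1_2 = 250, x0_3 = 305, y0_3 = 215, x0_4 = 105, x0_5 = 60, y0_5 = 175, x1_5 = 95, y1_5 = 250, cx_6 = 195, cy_6 = 150, r_6 = 25, x0_7 = 285, y0_7 = 30, x1_7 = 370, y1_7 = 115, x2_8 = 65, y2_8 = 355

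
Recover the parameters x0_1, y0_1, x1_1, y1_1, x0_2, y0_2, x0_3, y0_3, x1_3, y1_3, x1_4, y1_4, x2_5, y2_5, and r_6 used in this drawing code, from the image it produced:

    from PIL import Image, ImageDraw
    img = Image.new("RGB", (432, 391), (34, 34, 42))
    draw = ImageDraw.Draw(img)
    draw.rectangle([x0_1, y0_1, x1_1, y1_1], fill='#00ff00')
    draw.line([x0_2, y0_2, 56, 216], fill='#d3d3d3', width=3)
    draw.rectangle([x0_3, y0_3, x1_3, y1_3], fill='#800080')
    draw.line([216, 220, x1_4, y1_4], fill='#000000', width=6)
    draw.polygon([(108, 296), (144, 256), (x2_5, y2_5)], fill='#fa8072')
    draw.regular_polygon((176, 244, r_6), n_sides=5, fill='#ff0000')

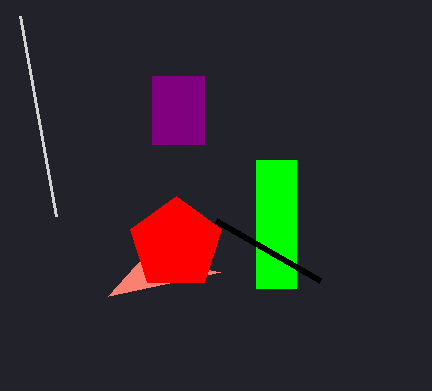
x0_1 = 256, y0_1 = 160, x1_1 = 296, y1_1 = 288, x0_2 = 20, y0_2 = 16, x0_3 = 152, y0_3 = 76, x1_3 = 204, y1_3 = 144, x1_4 = 320, y1_4 = 280, x2_5 = 220, y2_5 = 272, r_6 = 48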